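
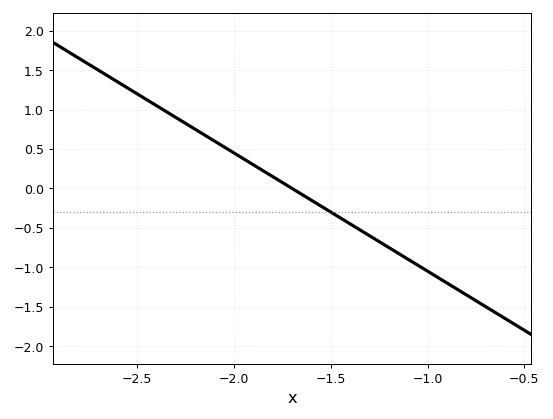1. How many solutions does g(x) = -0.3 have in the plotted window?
1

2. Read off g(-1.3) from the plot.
-0.6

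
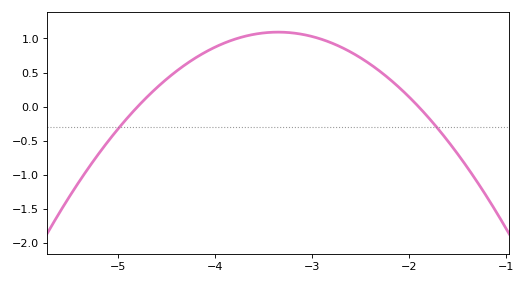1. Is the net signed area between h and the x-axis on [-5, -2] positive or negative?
positive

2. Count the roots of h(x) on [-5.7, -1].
2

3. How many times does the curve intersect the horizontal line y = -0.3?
2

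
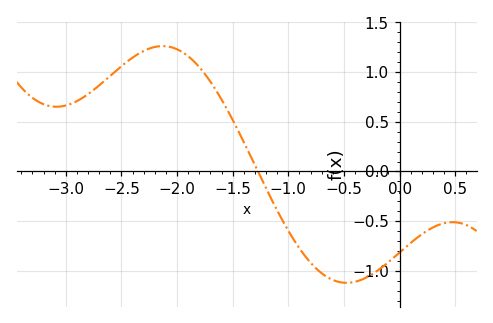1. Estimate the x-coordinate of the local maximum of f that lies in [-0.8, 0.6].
0.477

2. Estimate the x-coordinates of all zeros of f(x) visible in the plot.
-1.27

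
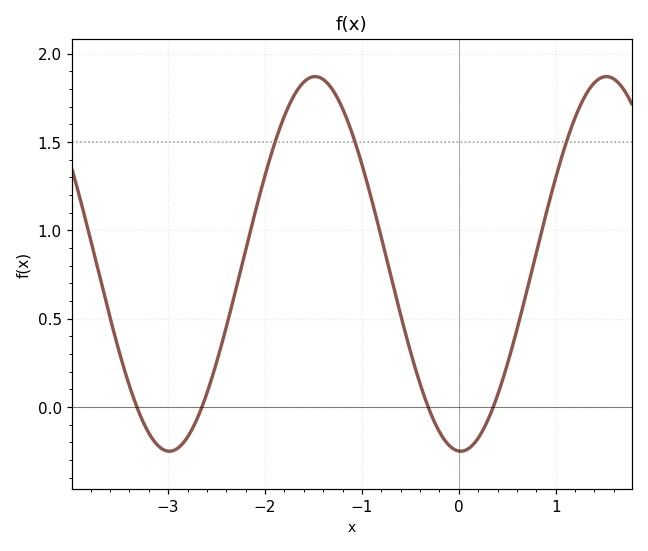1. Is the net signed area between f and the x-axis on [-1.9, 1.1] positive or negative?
positive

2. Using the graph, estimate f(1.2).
1.65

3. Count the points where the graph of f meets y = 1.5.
3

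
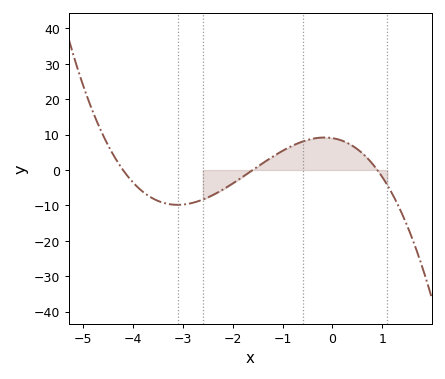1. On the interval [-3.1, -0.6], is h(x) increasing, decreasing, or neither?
increasing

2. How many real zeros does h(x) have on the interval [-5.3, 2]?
3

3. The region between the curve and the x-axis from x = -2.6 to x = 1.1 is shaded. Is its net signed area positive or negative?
positive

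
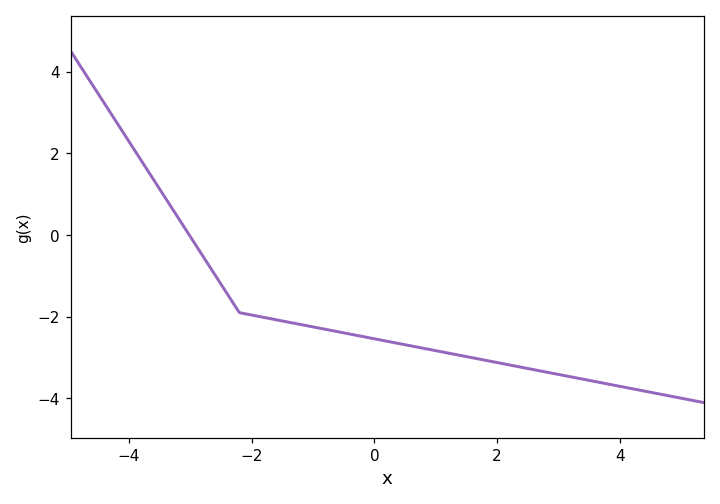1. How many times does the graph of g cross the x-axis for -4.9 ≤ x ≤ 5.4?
1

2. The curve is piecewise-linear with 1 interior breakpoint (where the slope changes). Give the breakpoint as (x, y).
(-2.2, -1.9)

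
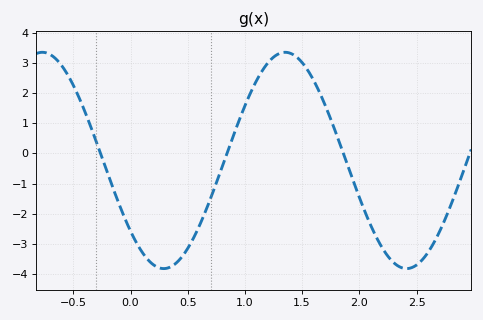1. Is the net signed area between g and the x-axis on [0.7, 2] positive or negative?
positive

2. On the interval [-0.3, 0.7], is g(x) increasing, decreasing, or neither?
neither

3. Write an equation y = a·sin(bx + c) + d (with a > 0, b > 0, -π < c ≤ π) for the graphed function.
y = 3.58sin(2.96x - 2.43) - 0.23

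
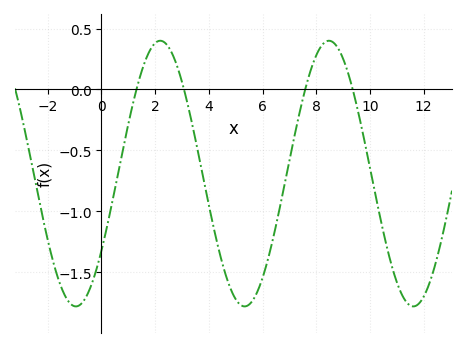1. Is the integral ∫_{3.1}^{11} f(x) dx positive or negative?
negative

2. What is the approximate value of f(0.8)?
-0.494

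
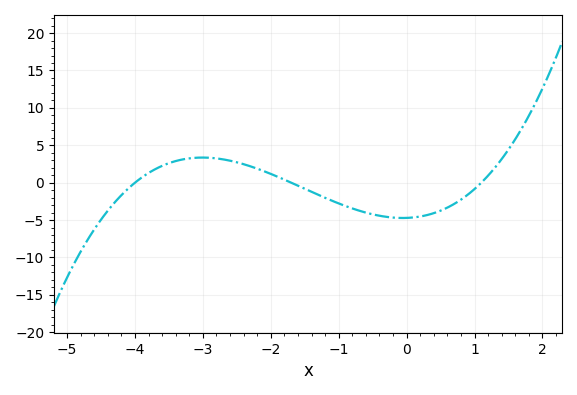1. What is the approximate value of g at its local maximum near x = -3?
3.36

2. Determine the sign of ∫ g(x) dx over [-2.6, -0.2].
negative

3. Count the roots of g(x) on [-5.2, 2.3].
3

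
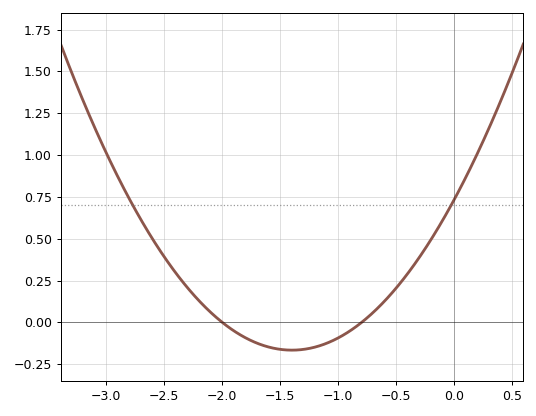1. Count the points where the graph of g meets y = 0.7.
2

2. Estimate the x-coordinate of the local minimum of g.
-1.4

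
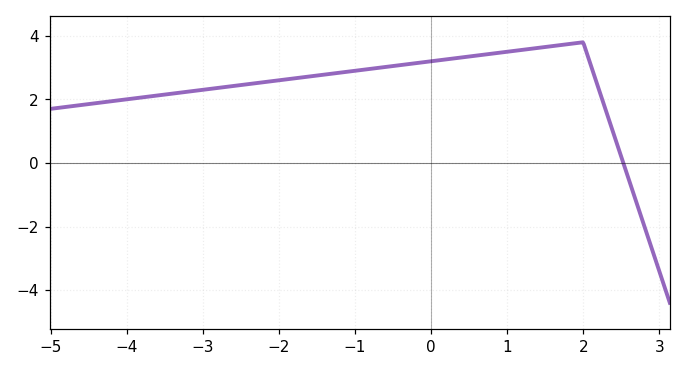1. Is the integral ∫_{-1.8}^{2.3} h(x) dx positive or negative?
positive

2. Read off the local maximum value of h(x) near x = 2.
3.8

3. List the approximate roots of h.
2.53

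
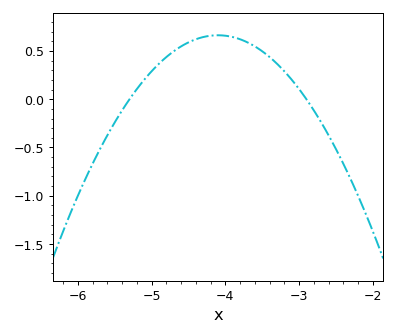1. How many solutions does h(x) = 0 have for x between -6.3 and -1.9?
2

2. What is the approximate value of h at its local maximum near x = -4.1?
0.65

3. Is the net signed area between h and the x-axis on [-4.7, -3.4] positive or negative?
positive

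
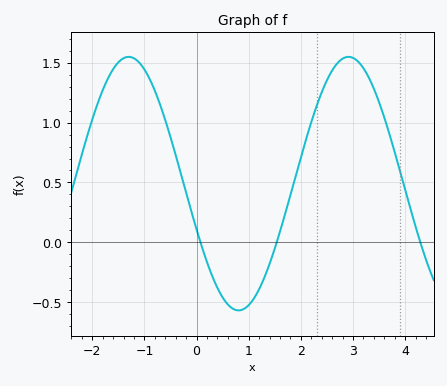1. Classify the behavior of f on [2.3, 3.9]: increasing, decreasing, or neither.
neither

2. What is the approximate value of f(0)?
0.106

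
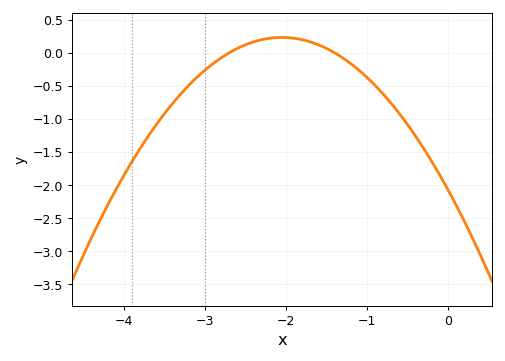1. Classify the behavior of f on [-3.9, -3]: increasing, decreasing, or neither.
increasing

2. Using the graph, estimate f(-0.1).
-1.86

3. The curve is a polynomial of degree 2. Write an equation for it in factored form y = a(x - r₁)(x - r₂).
y = -0.55(x + 2.7)(x + 1.4)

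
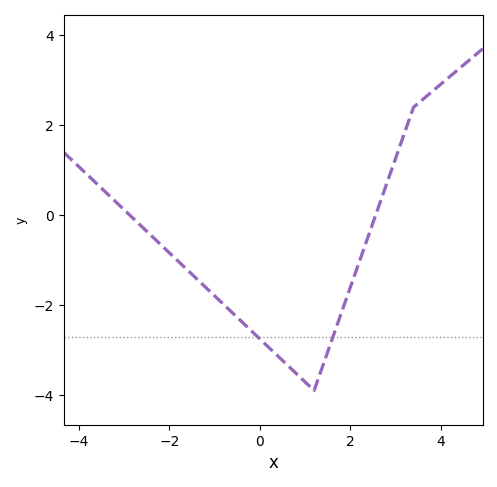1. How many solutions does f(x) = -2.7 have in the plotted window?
2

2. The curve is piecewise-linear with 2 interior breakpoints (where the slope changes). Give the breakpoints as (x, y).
(1.2, -3.9); (3.4, 2.4)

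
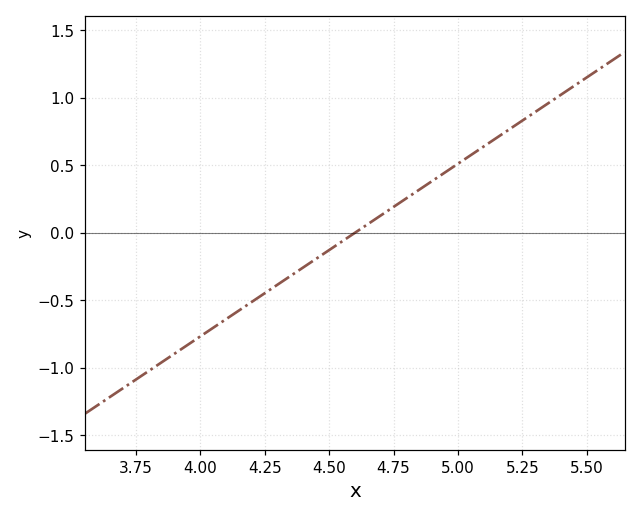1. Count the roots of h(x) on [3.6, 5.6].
1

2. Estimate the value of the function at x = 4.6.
0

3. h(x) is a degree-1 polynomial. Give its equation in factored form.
y = 1.28(x - 4.6)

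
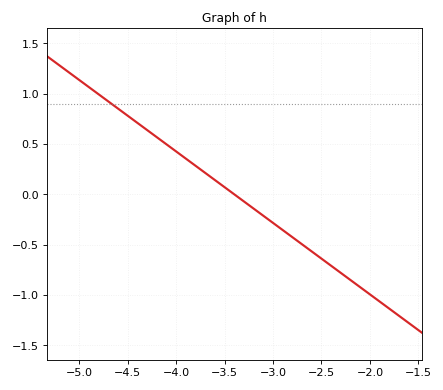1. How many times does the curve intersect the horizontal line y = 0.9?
1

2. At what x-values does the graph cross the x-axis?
-3.4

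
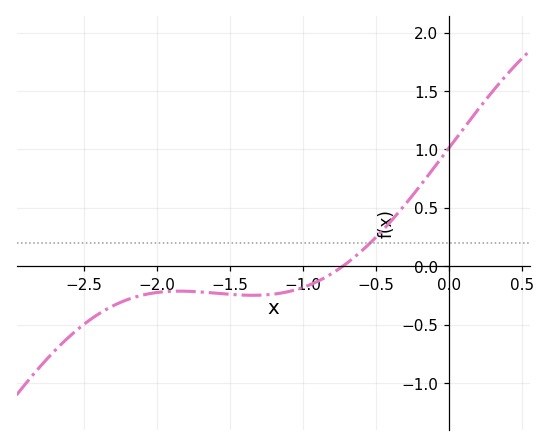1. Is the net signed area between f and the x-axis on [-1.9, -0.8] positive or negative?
negative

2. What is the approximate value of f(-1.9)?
-0.2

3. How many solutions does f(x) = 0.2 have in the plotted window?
1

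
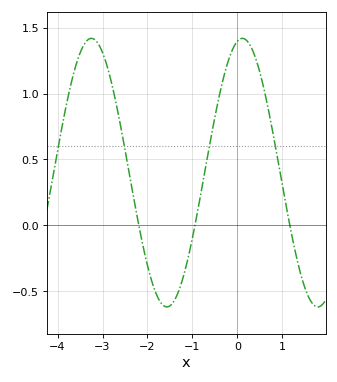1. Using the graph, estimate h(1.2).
-0.05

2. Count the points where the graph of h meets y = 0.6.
4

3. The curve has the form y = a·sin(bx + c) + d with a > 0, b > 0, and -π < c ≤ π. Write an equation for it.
y = 1.02sin(1.9x + 1.4) + 0.4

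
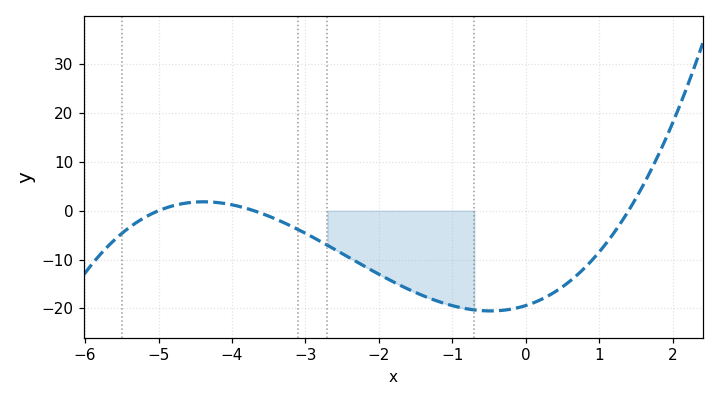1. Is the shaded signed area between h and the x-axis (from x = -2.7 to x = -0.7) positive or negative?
negative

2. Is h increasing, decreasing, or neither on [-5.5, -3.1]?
neither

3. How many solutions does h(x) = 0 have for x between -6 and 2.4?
3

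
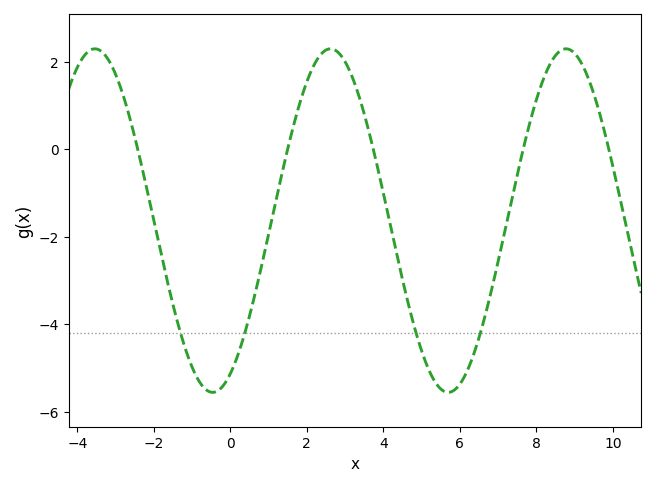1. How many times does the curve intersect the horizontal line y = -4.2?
4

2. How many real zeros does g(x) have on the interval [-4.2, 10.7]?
5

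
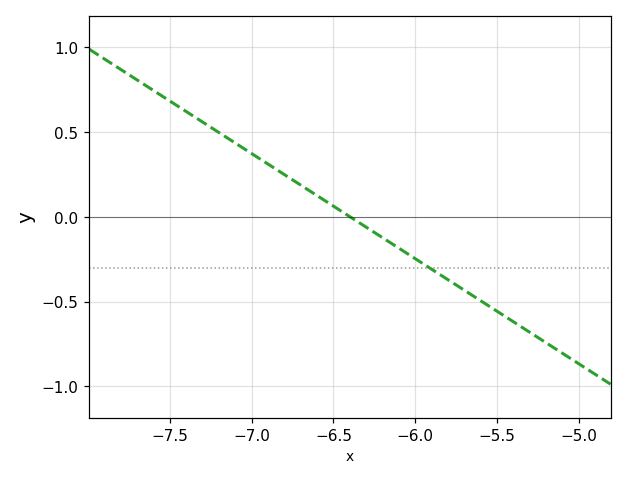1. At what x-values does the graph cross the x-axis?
-6.4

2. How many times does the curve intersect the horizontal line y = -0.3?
1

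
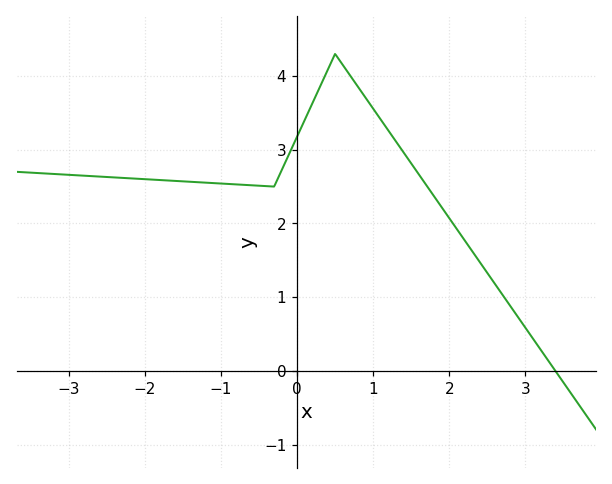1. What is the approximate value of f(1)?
3.6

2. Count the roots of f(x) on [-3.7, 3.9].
1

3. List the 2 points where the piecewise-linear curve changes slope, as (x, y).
(-0.3, 2.5); (0.5, 4.3)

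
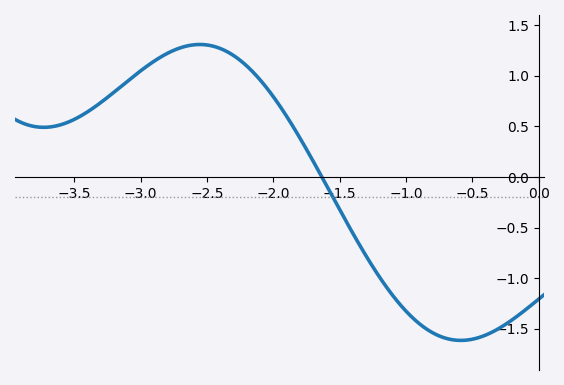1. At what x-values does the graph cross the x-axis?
-1.6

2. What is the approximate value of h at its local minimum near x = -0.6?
-1.6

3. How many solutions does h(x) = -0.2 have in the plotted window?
1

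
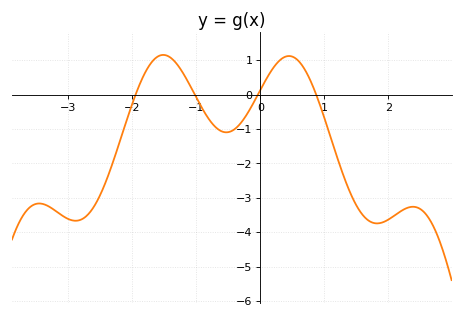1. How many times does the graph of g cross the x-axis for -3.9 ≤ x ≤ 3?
4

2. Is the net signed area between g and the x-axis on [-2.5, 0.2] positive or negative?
negative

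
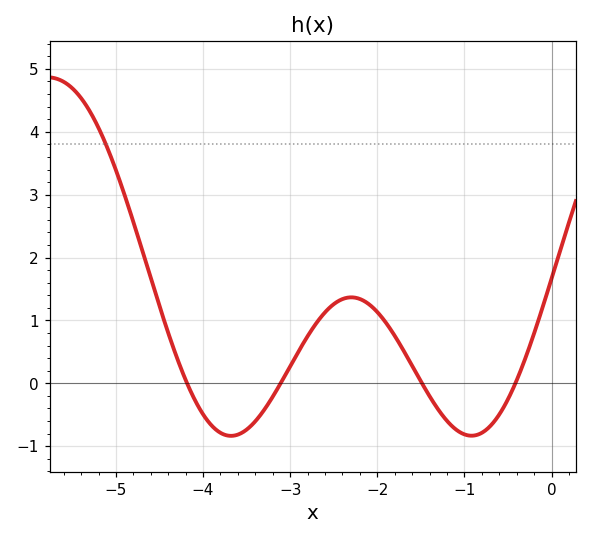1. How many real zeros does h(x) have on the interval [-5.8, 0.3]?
4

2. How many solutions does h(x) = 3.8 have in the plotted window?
1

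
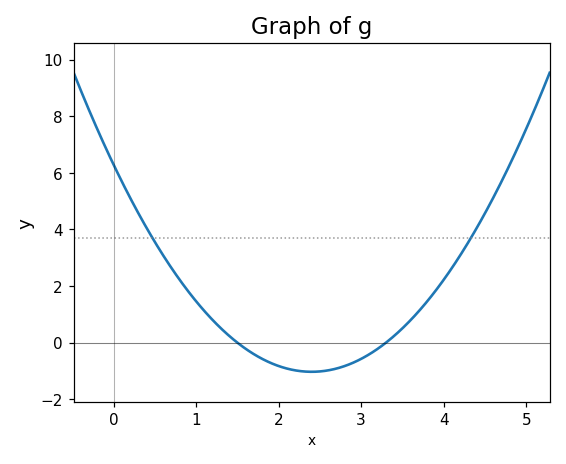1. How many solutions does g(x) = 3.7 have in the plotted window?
2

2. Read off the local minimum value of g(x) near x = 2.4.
-1.03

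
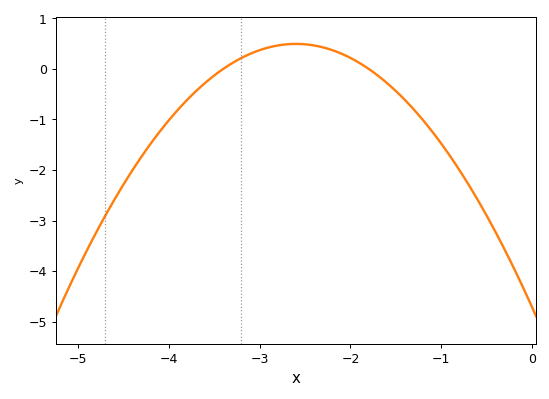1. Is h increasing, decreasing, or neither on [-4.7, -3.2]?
increasing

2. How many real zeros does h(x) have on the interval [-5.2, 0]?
2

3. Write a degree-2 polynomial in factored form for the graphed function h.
y = -0.77(x + 3.4)(x + 1.8)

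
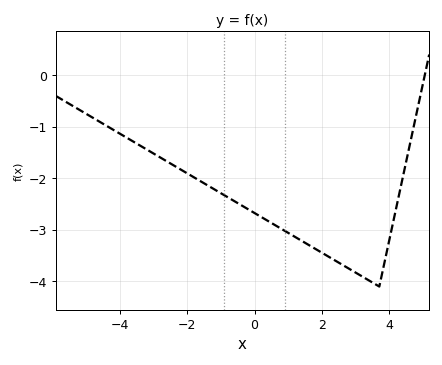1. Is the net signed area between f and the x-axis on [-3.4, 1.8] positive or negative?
negative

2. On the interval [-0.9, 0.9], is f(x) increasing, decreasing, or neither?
decreasing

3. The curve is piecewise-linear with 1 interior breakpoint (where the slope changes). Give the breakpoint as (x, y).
(3.7, -4.1)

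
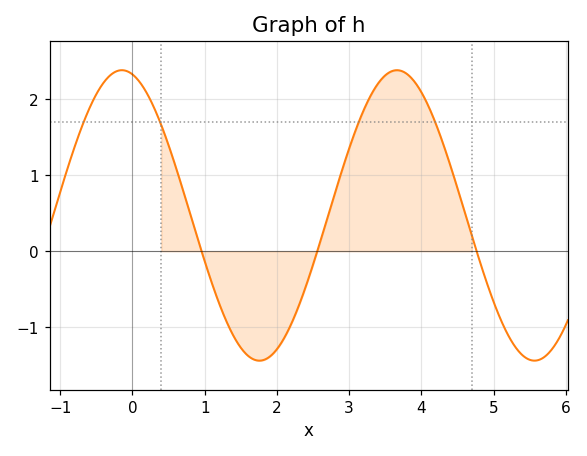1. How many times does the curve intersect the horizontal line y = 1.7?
4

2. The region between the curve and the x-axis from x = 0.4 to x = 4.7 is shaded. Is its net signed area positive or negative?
positive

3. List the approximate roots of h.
0.957, 2.56, 4.76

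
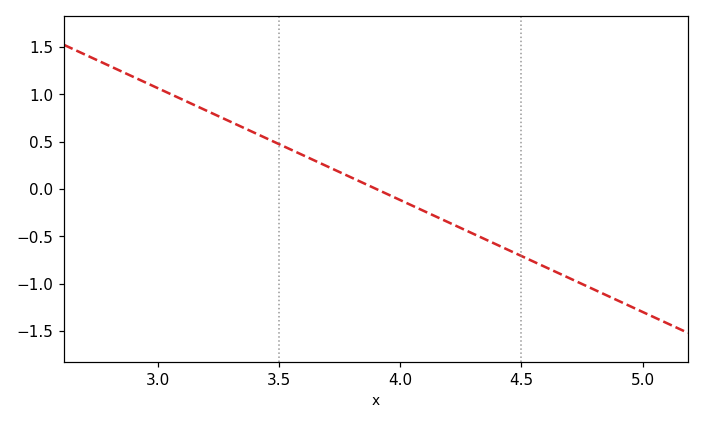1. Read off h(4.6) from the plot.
-0.85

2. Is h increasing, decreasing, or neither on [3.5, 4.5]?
decreasing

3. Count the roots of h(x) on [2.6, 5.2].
1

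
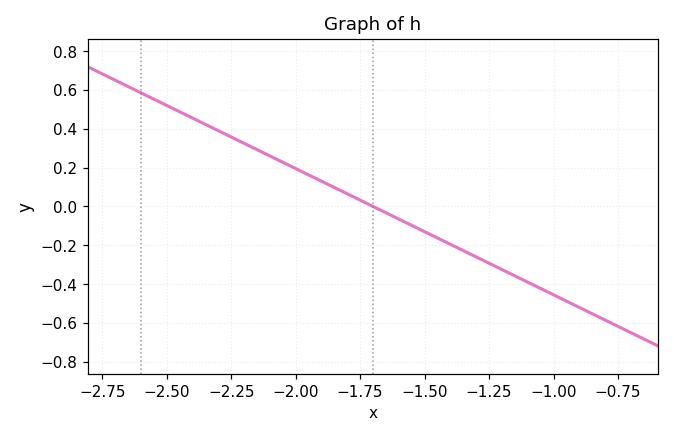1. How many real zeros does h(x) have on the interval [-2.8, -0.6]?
1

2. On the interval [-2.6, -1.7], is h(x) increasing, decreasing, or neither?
decreasing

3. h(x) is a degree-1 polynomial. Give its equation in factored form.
y = -0.65(x + 1.7)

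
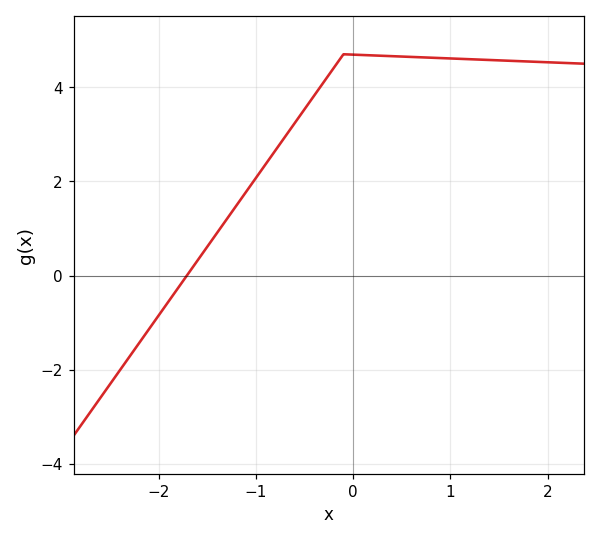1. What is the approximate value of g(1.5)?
4.6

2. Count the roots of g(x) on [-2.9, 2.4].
1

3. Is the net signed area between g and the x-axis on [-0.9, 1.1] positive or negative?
positive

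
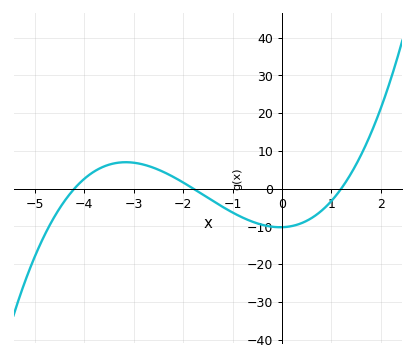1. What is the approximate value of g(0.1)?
-10.2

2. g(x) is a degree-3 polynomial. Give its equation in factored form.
y = 1.13(x + 4.2)(x + 1.8)(x - 1.2)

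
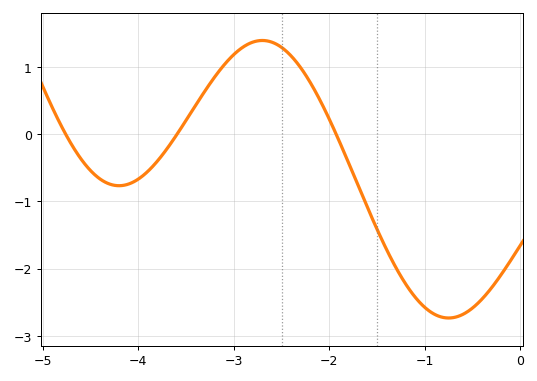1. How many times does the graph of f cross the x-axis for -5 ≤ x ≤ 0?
3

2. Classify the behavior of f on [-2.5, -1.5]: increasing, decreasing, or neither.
decreasing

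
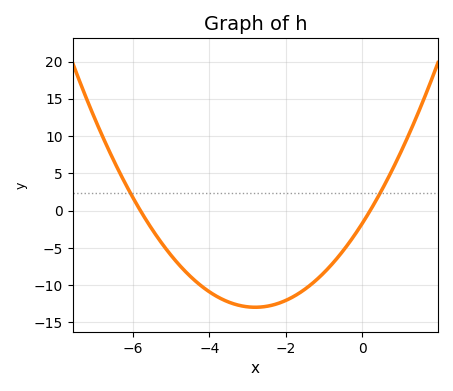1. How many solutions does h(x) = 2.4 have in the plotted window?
2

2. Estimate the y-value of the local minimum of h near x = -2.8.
-13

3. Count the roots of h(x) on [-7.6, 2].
2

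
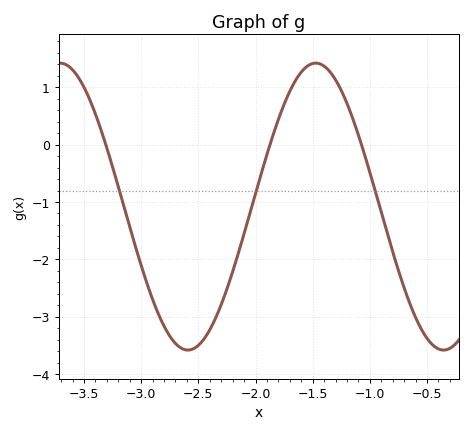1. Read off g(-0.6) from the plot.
-3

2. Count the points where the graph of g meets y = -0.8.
3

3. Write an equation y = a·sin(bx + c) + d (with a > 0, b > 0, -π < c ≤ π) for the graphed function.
y = 2.5sin(2.8x - 0.57) - 1.08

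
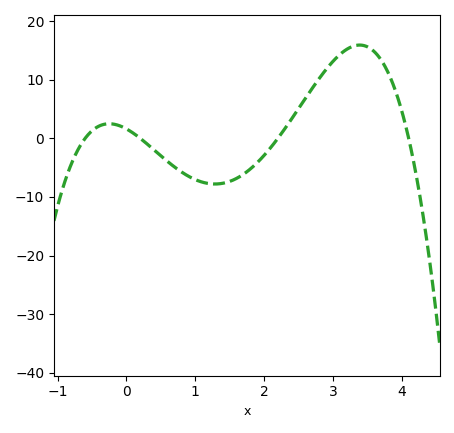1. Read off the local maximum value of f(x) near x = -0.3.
2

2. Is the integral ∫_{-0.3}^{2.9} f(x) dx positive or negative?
negative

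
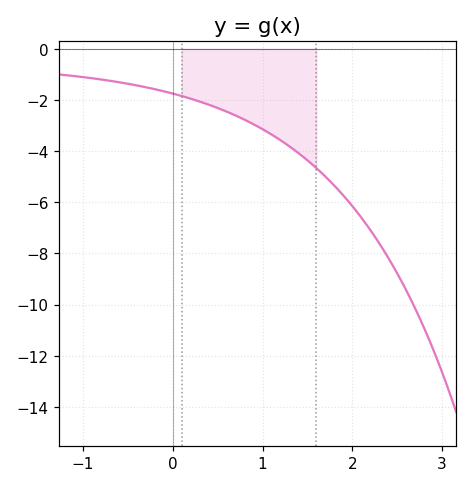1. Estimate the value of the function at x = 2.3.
-7.6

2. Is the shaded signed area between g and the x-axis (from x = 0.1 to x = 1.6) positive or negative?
negative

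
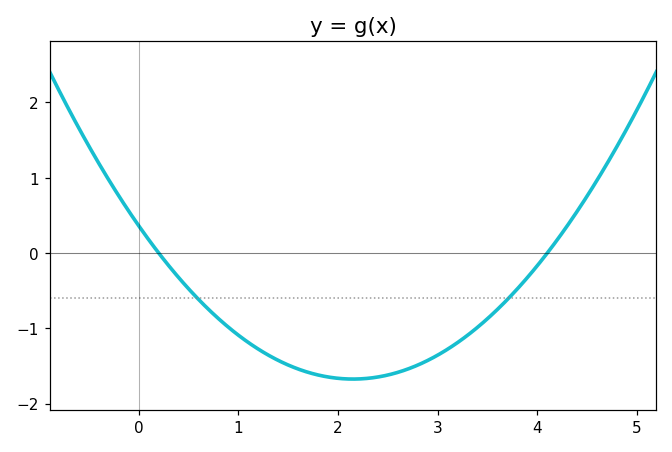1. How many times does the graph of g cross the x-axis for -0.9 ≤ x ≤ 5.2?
2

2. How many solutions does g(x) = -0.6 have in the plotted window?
2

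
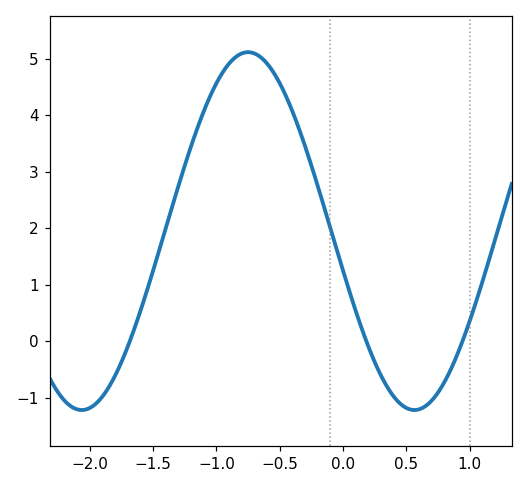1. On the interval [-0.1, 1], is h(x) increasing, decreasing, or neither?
neither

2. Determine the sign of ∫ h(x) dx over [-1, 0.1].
positive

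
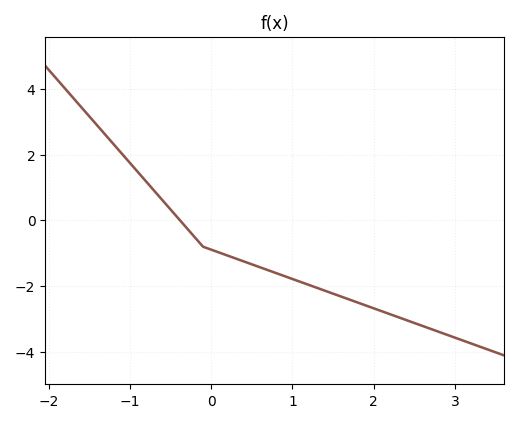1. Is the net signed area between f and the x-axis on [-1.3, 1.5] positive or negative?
negative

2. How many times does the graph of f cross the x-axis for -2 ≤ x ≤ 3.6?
1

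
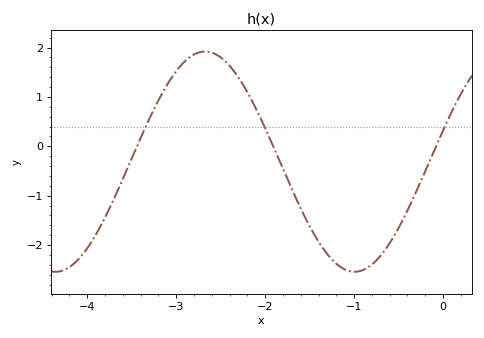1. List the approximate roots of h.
-3.44, -1.91, -0.08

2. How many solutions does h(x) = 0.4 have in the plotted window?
3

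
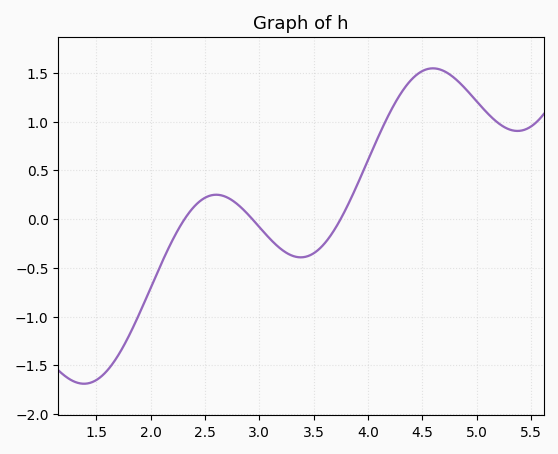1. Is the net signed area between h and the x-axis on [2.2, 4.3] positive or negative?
positive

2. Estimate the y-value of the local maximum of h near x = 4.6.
1.55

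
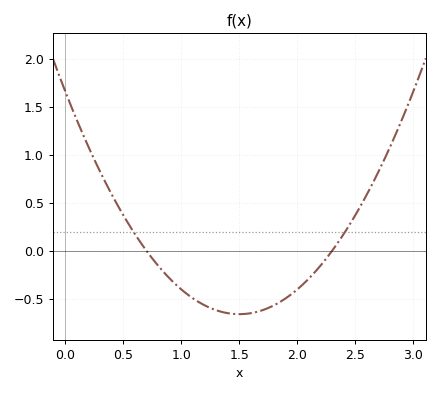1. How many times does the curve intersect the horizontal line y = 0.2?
2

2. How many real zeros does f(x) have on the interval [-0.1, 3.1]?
2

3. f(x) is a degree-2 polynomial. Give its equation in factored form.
y = 1.03(x - 0.7)(x - 2.3)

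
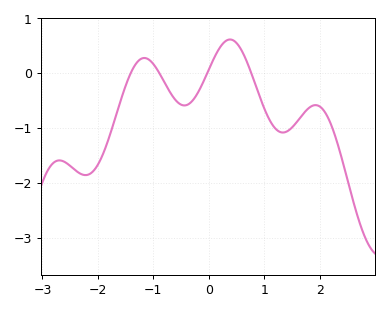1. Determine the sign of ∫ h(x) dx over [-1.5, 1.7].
negative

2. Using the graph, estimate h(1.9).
-0.589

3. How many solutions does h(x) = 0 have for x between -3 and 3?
4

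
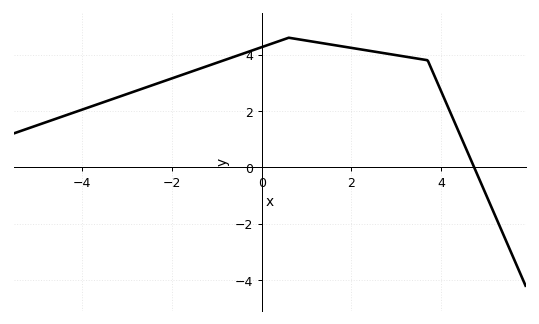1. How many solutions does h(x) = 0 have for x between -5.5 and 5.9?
1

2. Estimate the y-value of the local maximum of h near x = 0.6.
4.6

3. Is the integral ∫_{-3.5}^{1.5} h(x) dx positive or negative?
positive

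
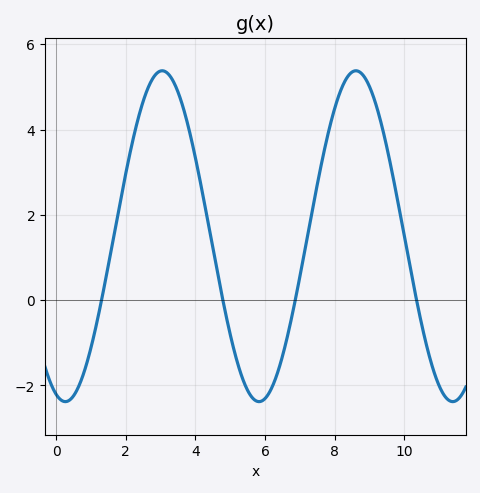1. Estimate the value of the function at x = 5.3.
-1.71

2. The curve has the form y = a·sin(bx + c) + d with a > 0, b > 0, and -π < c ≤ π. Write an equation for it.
y = 3.88sin(1.13x - 1.87) + 1.5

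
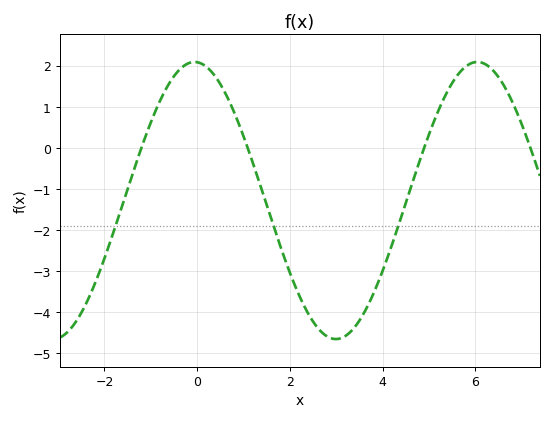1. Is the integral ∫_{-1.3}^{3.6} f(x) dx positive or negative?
negative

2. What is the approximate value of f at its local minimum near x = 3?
-4.6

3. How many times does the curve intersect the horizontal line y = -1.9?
3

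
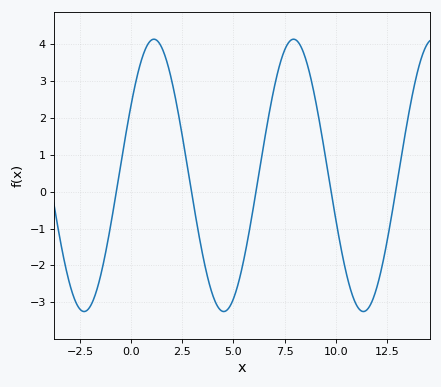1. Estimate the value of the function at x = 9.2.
1.91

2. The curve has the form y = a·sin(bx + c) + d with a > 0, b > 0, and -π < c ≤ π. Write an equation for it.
y = 3.69sin(0.92x + 0.55) + 0.44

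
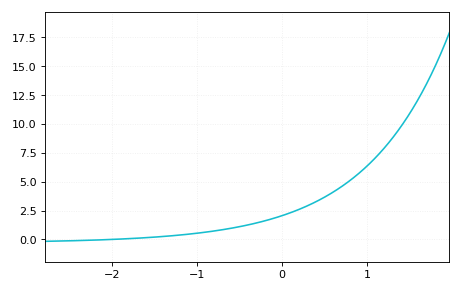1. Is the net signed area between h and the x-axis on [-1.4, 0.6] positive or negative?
positive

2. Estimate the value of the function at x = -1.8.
0.071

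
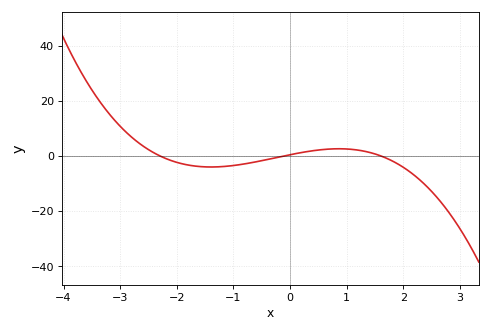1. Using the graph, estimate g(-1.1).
-4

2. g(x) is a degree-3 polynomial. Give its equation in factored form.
y = -1.15(x + 2.3)(x + 0.1)(x - 1.6)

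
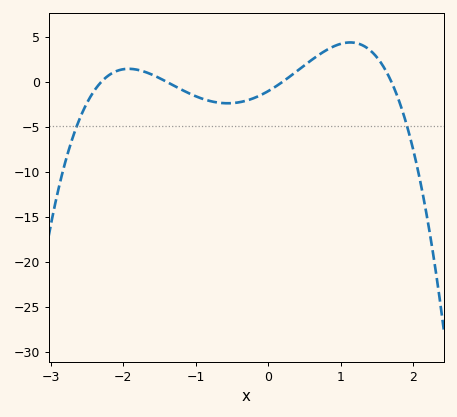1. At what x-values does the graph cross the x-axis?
-2.3, -1.4, 0.2, 1.7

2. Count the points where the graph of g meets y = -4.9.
2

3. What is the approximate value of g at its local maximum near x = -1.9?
1.5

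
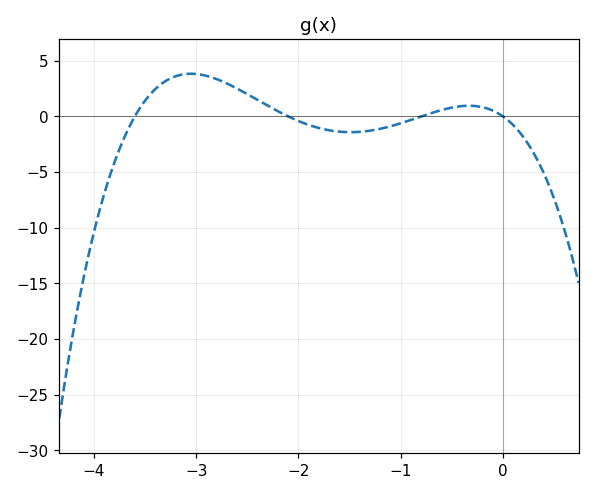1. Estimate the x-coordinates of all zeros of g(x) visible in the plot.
-3.6, -2.1, -0.8, 0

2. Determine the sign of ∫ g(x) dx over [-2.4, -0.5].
negative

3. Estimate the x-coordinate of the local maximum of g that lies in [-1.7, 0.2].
-0.333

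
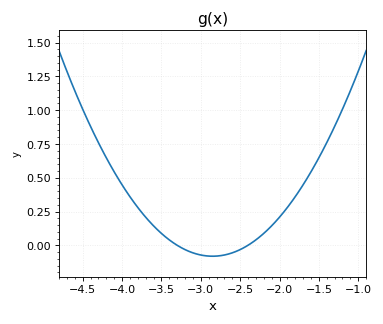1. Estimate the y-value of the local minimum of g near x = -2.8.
-0.08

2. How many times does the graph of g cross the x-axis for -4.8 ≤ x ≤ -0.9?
2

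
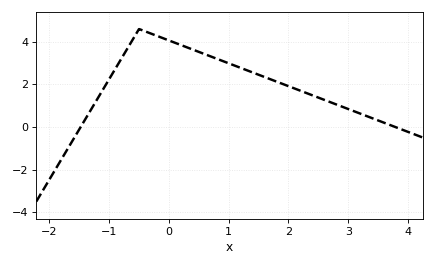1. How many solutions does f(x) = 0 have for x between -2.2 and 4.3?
2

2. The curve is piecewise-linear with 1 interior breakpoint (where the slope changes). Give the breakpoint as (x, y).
(-0.5, 4.6)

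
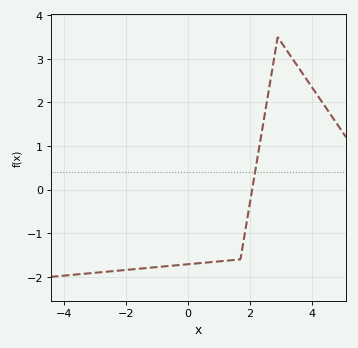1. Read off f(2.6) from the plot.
2.23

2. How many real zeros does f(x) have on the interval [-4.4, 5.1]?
1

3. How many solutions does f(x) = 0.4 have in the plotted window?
1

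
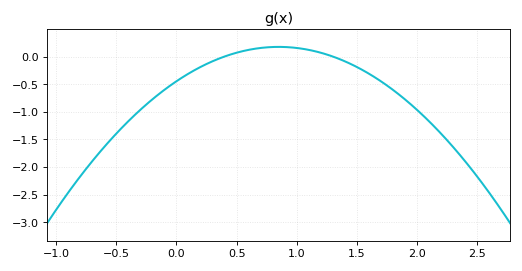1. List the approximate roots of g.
0.4, 1.3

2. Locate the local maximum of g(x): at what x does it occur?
0.85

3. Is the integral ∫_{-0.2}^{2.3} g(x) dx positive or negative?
negative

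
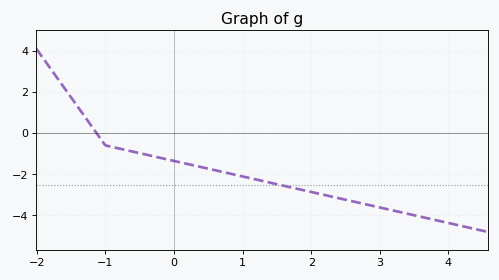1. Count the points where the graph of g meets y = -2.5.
1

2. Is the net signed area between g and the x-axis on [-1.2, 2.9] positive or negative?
negative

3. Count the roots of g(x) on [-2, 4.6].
1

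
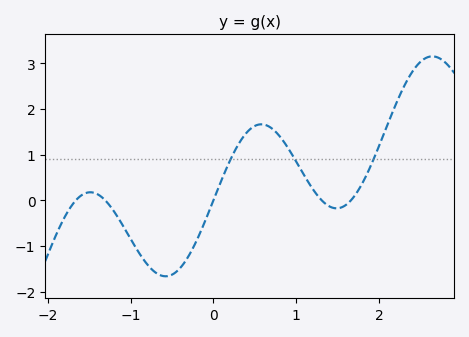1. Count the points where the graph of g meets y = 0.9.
3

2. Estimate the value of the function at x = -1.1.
-0.537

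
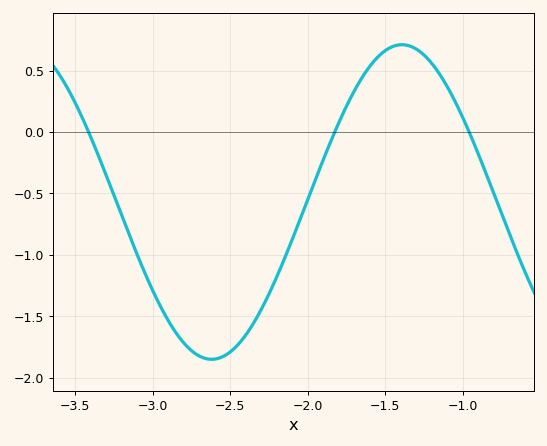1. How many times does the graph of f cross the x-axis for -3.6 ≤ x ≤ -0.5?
3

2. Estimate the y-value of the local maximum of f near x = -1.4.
0.7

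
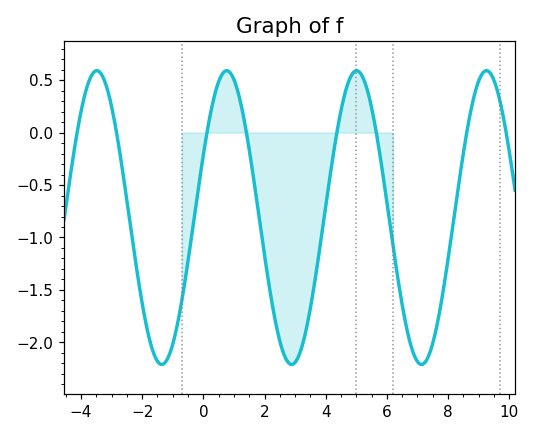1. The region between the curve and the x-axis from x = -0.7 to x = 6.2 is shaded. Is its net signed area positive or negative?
negative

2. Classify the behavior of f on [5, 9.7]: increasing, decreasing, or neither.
neither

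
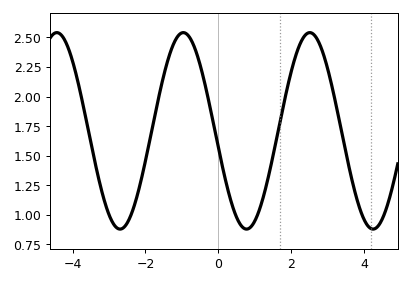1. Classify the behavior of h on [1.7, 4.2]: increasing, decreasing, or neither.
neither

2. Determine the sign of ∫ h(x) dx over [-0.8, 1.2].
positive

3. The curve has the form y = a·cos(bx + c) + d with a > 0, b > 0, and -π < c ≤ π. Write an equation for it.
y = 0.83cos(1.8x + 1.7) + 1.71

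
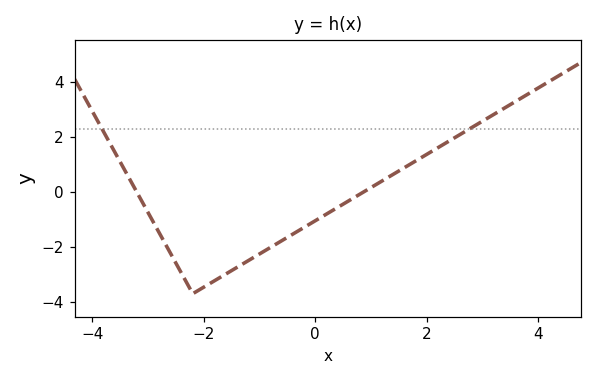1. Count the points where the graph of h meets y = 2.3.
2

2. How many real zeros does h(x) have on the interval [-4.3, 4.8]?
2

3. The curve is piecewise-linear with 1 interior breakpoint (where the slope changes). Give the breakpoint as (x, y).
(-2.2, -3.7)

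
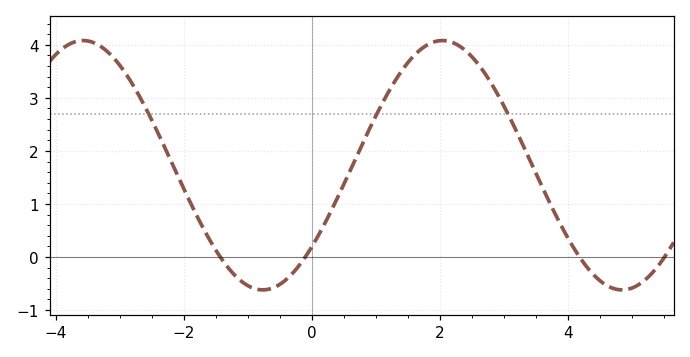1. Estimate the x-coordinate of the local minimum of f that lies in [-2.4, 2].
-0.769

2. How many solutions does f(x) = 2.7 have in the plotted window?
3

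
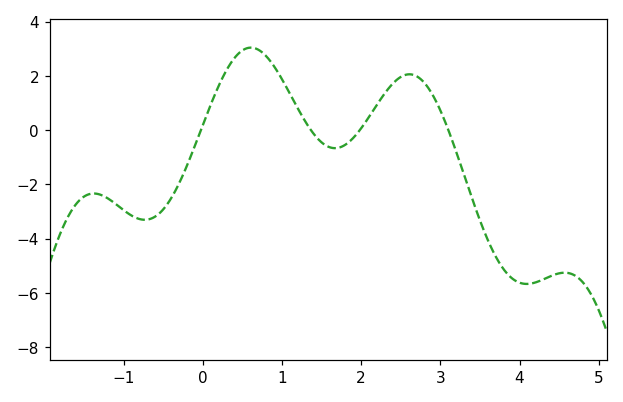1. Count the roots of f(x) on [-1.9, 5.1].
4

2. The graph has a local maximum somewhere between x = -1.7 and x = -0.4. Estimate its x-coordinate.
-1.4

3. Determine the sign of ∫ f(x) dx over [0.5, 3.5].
positive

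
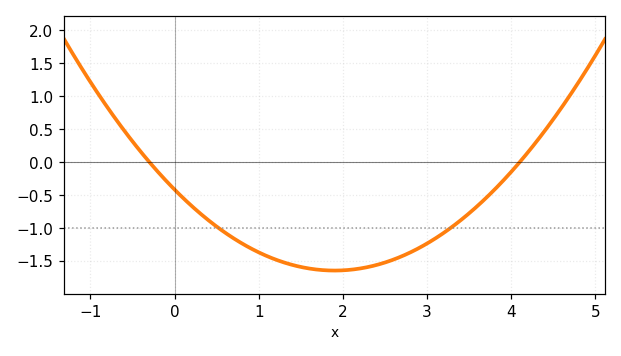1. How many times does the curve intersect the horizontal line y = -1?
2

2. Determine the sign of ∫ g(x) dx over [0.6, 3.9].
negative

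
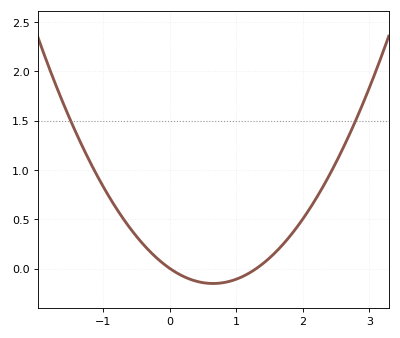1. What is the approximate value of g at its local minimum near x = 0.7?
-0.15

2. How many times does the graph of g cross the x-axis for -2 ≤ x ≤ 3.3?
2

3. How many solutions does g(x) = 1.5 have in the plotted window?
2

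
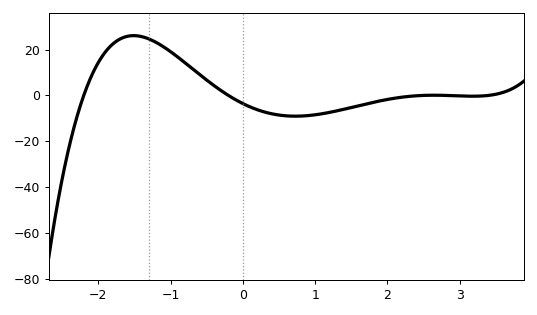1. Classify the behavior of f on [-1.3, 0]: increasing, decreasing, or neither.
decreasing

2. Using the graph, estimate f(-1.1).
22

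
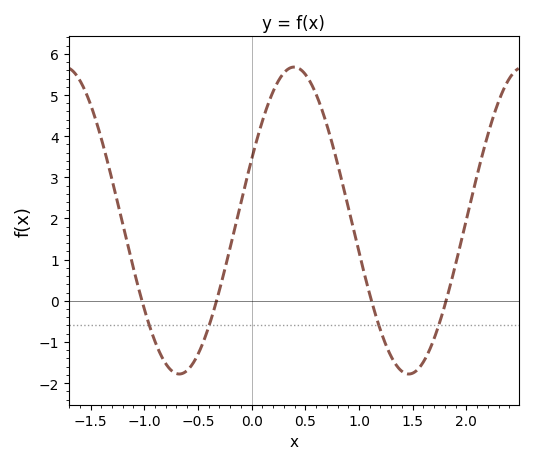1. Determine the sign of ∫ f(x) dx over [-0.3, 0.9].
positive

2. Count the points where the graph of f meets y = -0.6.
4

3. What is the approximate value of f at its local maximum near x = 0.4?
5.68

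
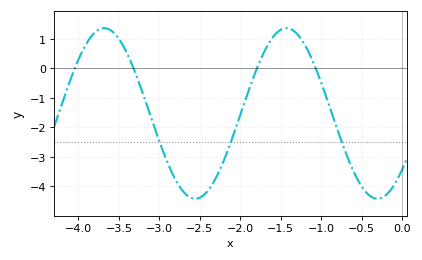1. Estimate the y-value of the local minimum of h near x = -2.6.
-4.4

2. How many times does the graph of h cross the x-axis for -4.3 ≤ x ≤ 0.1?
4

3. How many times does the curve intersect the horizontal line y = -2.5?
3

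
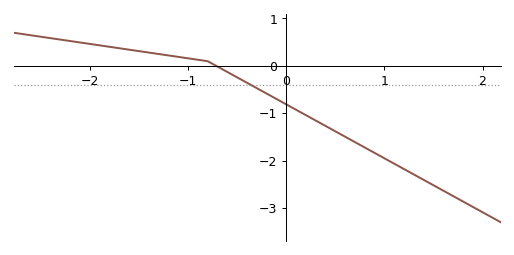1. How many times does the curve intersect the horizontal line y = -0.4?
1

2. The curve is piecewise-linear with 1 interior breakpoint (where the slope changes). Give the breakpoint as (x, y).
(-0.8, 0.1)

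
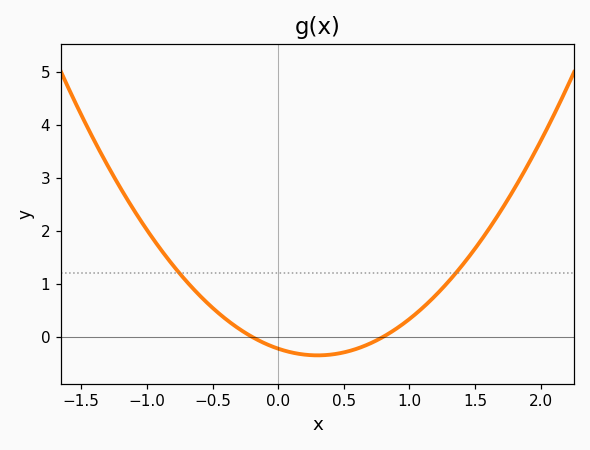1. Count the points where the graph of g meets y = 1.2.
2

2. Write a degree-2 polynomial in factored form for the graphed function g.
y = 1.4(x + 0.2)(x - 0.8)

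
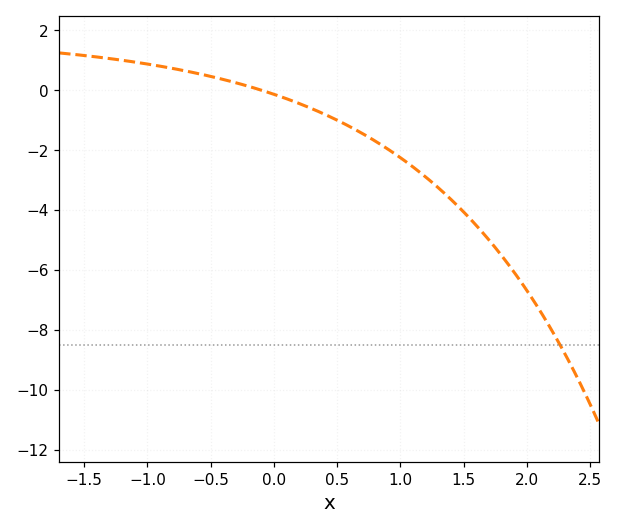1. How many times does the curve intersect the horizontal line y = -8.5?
1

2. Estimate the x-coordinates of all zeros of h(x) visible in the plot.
-0.1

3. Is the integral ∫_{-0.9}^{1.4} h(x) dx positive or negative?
negative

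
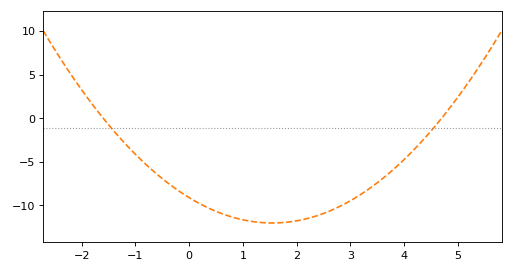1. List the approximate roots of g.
-1.6, 4.7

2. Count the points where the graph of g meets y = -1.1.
2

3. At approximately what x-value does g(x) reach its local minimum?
1.55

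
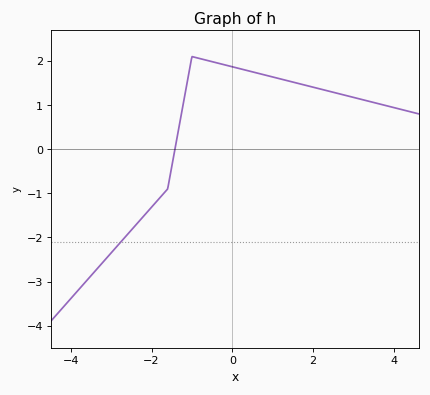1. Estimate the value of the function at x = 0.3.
1.8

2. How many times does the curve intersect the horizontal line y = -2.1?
1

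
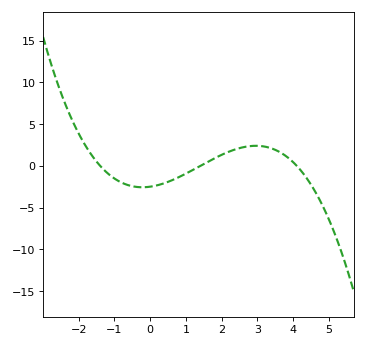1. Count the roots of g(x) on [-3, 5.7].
3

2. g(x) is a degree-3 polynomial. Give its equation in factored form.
y = -0.31(x + 1.4)(x - 1.4)(x - 4.1)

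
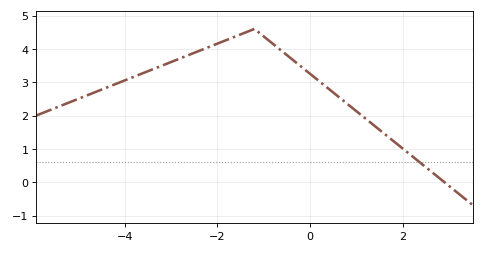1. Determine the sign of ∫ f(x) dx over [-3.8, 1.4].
positive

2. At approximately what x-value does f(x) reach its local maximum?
-1.2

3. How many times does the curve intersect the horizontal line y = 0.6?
1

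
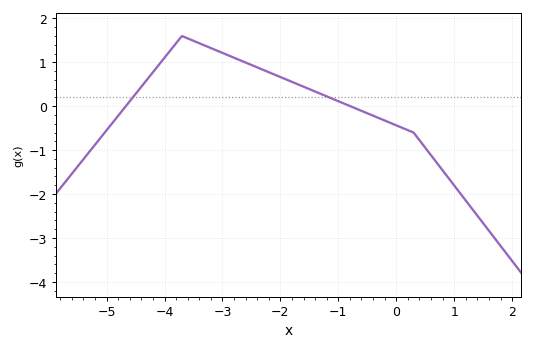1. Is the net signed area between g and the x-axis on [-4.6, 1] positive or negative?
positive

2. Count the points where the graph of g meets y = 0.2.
2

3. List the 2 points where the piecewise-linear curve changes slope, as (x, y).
(-3.7, 1.6); (0.3, -0.6)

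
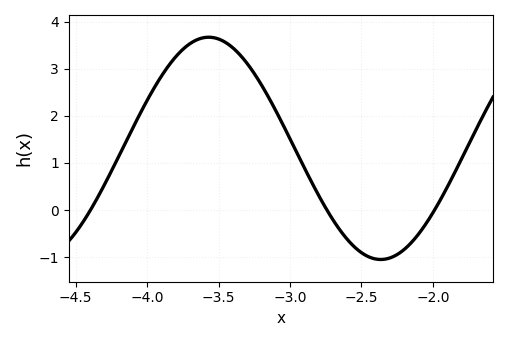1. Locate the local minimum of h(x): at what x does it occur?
-2.35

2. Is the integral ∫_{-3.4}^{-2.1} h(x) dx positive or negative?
positive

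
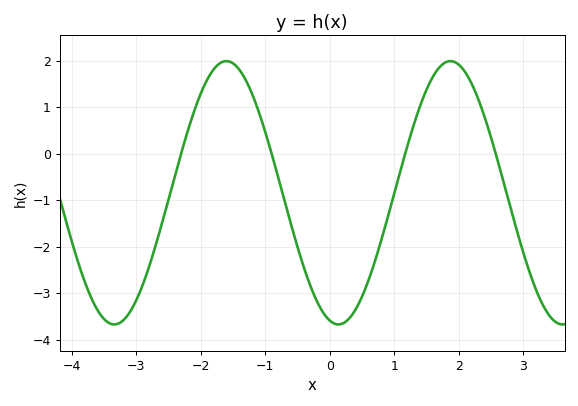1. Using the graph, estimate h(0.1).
-3.66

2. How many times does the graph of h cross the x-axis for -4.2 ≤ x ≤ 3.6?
4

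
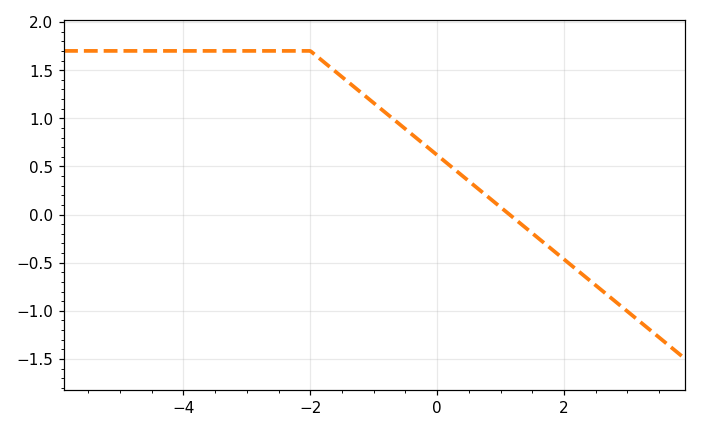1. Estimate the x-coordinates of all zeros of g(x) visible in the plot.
1.14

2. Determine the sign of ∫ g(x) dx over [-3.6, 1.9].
positive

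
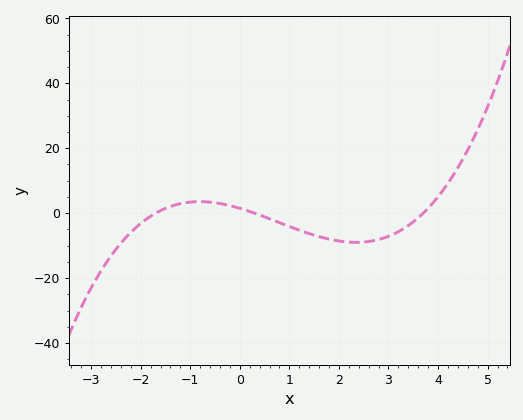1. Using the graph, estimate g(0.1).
1.04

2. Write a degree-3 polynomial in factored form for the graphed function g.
y = 0.8(x + 1.7)(x - 0.3)(x - 3.7)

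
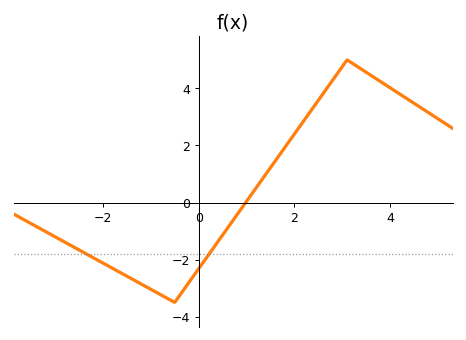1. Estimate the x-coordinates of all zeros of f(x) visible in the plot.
0.982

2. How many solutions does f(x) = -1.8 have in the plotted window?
2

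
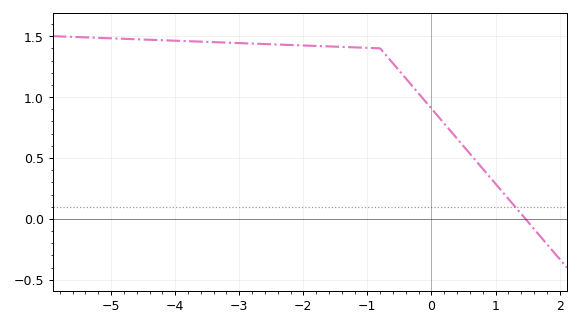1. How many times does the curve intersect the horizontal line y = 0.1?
1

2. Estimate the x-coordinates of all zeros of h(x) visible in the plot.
1.47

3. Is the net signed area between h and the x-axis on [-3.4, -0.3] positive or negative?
positive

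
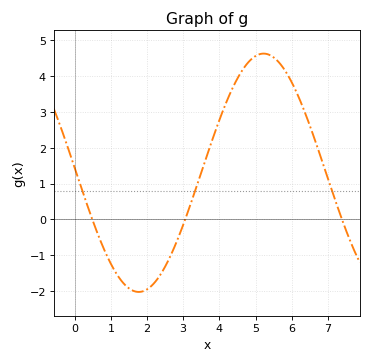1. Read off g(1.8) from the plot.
-2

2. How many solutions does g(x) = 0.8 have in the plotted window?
3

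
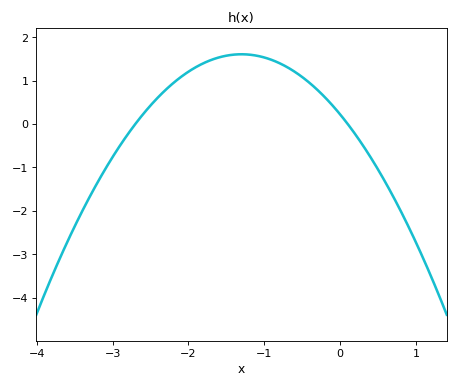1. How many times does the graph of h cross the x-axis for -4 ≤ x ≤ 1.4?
2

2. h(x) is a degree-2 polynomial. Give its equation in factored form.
y = -0.82(x + 2.7)(x - 0.1)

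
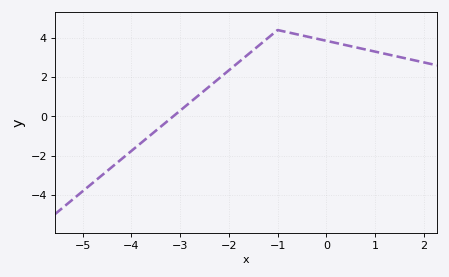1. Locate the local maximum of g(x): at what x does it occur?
-1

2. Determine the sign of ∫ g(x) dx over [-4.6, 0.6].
positive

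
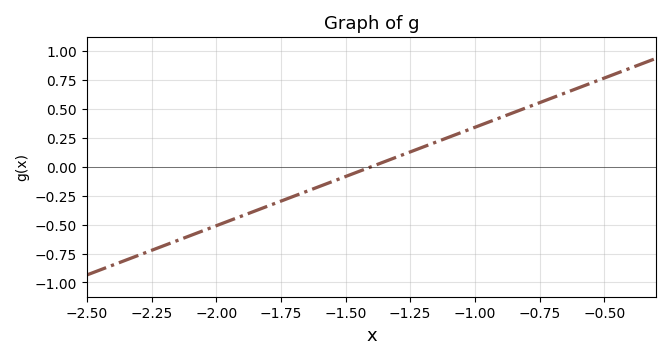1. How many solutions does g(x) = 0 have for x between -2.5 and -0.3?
1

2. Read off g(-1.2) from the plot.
0.17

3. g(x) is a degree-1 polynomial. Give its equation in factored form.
y = 0.85(x + 1.4)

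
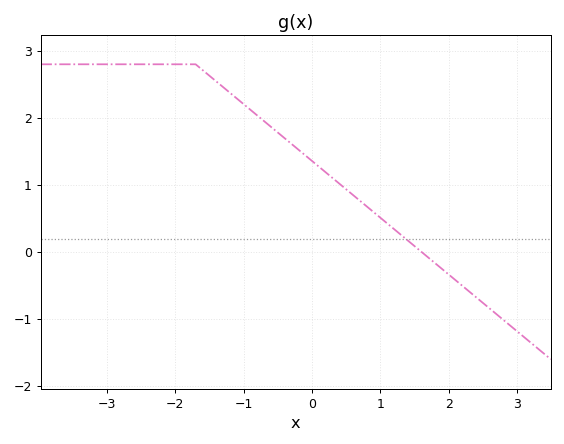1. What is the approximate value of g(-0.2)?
1.5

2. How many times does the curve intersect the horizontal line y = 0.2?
1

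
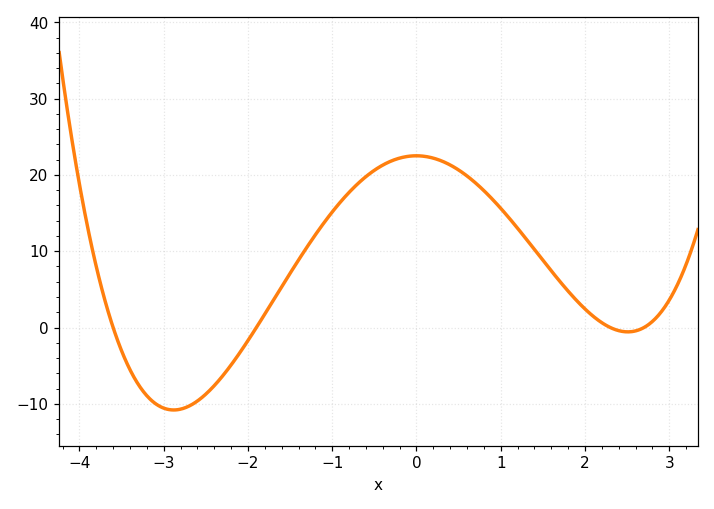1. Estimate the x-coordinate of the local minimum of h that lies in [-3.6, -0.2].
-2.8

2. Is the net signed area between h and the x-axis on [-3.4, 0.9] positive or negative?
positive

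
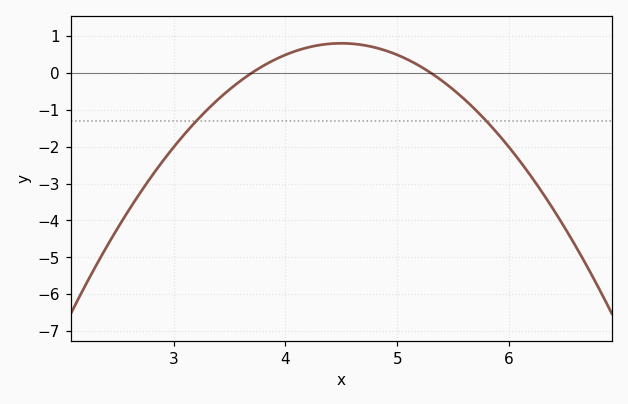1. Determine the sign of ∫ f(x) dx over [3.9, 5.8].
positive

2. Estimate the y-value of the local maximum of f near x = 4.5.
0.8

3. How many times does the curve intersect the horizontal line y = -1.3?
2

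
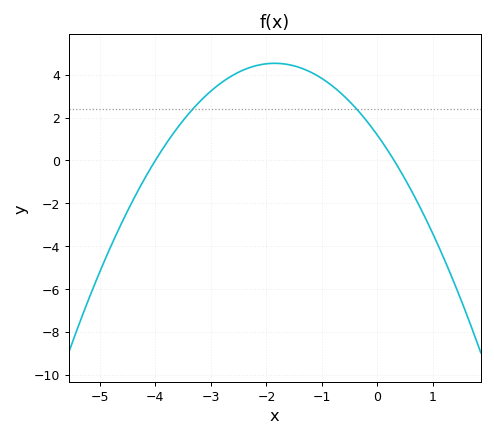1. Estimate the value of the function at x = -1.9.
4.6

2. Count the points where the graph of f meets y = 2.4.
2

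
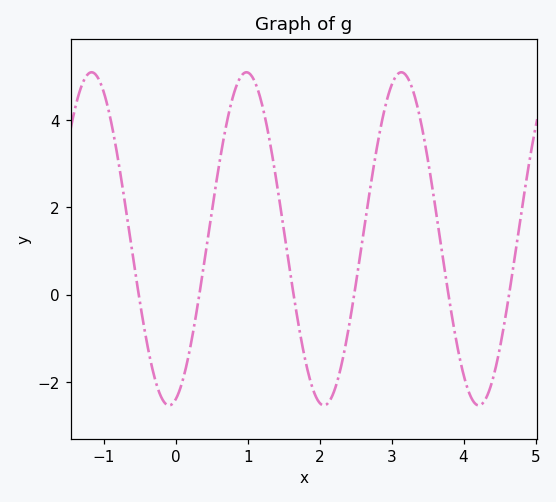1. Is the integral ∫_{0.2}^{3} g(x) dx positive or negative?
positive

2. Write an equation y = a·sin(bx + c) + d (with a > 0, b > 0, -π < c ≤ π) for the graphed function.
y = 3.81sin(2.92x - 1.3) + 1.28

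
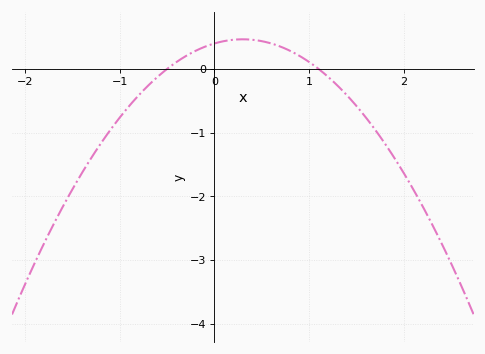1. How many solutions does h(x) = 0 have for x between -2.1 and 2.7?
2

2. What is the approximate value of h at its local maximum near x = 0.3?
0.467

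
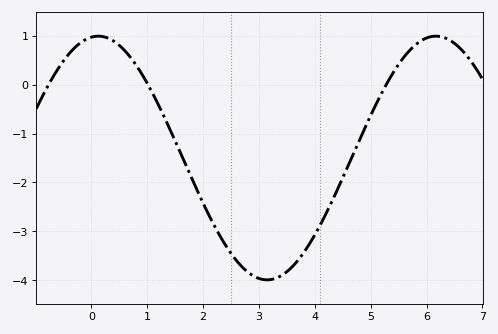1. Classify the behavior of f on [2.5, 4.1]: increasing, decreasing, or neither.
neither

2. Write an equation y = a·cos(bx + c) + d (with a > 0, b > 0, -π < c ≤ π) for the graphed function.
y = 2.49cos(1x - 0.13) - 1.5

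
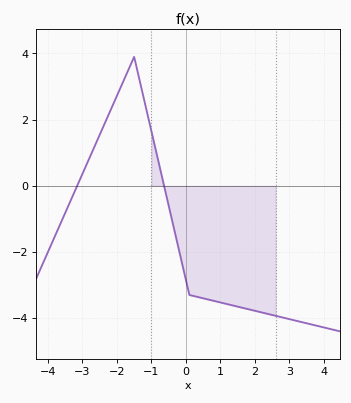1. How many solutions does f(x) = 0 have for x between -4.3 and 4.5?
2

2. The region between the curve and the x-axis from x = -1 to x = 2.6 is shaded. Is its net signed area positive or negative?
negative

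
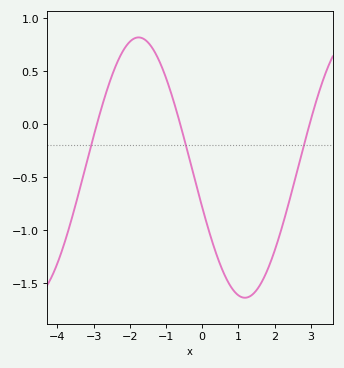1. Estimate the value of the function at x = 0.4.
-1.25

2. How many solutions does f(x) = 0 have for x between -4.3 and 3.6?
3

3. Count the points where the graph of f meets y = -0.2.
3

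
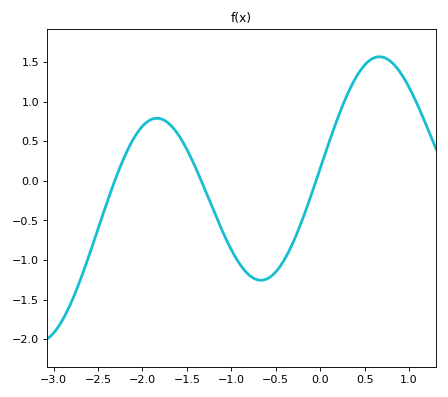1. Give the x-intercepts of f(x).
-2.31, -1.34, -0.046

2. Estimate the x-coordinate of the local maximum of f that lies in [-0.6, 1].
0.666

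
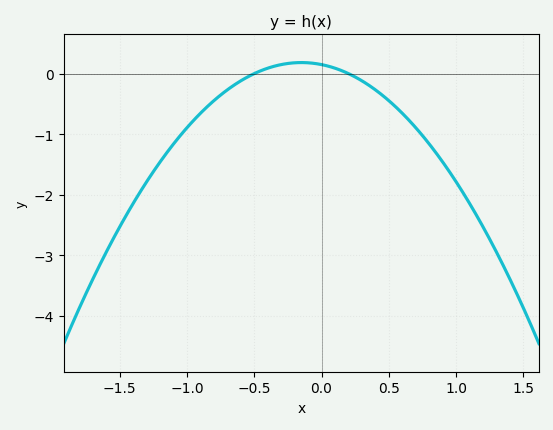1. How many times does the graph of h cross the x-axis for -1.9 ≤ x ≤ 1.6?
2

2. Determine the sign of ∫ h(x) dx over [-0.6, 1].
negative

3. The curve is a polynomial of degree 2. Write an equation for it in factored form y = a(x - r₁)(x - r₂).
y = -1.49(x + 0.5)(x - 0.2)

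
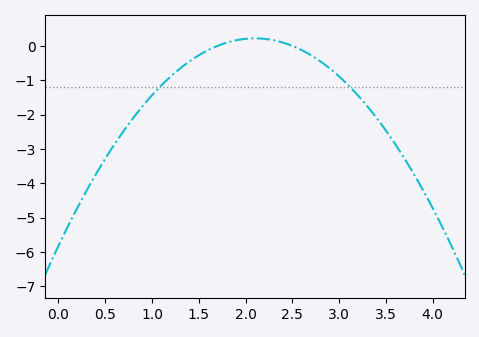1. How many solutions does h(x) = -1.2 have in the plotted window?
2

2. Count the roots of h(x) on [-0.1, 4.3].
2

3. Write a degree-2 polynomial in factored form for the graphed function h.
y = -1.37(x - 1.7)(x - 2.5)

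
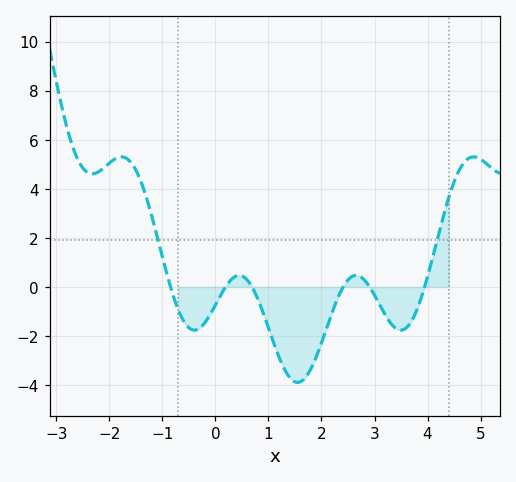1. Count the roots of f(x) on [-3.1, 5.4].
6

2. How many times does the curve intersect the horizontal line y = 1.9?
2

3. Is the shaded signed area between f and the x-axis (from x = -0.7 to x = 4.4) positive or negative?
negative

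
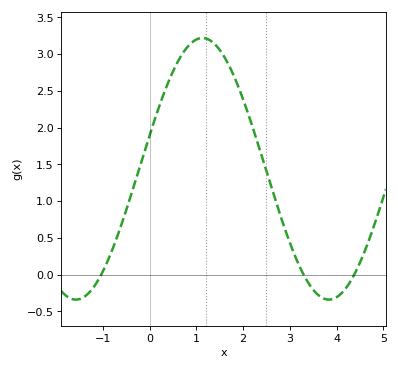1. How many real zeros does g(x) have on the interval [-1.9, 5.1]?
3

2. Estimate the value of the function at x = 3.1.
0.25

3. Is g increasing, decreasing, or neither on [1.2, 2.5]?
decreasing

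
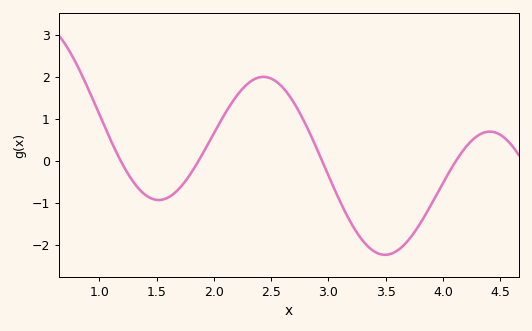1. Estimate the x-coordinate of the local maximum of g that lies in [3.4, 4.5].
4.41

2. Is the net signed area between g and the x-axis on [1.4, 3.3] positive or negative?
positive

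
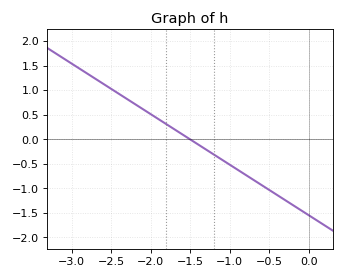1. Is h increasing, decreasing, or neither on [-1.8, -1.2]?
decreasing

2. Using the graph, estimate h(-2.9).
1.44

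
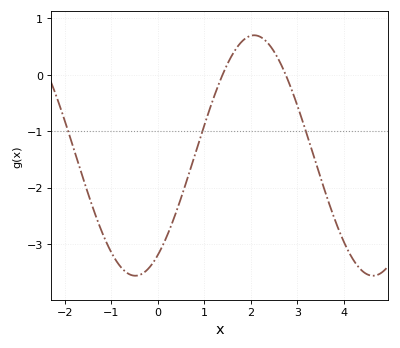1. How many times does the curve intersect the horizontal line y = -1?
3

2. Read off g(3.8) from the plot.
-2.55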